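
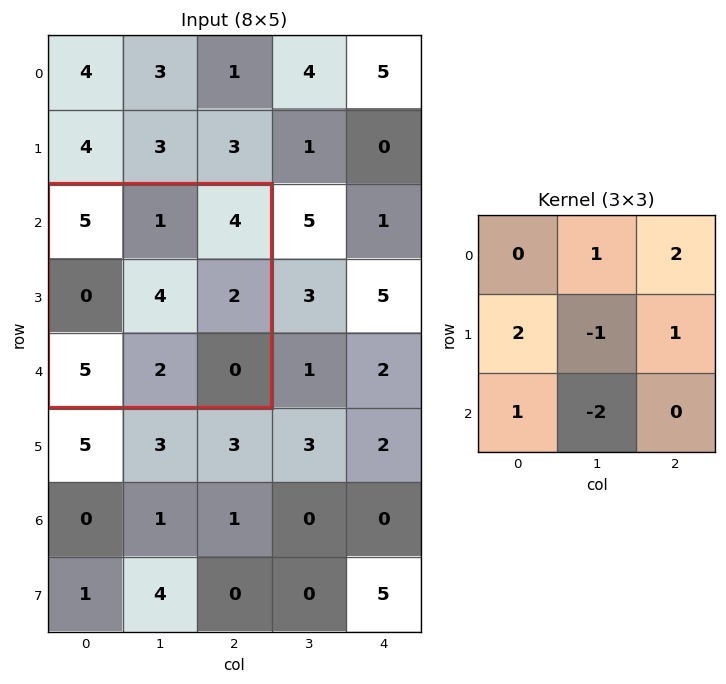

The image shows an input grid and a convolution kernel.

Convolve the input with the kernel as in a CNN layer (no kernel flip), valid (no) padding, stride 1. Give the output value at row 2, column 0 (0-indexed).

The receptive field on the input at this output position is [5 1 4 / 0 4 2 / 5 2 0]. Elementwise product with the kernel and sum: 1·1 + 4·2 + 0·2 + 4·-1 + 2·1 + 5·1 + 2·-2.

8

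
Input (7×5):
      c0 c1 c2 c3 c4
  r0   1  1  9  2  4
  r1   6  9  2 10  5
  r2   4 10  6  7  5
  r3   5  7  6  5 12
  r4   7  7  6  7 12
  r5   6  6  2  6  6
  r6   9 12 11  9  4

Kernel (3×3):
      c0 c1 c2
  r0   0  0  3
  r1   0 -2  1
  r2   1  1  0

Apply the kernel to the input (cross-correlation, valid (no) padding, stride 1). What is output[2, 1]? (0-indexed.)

The receptive field on the input at this output position is [10 6 7 / 7 6 5 / 7 6 7]. Elementwise product with the kernel and sum: 7·3 + 6·-2 + 5·1 + 7·1 + 6·1.

27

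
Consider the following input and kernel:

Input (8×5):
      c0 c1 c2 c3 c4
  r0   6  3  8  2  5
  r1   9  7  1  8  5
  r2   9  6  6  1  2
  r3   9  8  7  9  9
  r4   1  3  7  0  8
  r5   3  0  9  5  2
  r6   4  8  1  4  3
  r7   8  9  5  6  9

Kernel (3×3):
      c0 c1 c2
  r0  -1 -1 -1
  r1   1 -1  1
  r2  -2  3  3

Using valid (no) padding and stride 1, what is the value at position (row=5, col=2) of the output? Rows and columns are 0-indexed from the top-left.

19

The receptive field on the input at this output position is [9 5 2 / 1 4 3 / 5 6 9]. Elementwise product with the kernel and sum: 9·-1 + 5·-1 + 2·-1 + 1·1 + 4·-1 + 3·1 + 5·-2 + 6·3 + 9·3.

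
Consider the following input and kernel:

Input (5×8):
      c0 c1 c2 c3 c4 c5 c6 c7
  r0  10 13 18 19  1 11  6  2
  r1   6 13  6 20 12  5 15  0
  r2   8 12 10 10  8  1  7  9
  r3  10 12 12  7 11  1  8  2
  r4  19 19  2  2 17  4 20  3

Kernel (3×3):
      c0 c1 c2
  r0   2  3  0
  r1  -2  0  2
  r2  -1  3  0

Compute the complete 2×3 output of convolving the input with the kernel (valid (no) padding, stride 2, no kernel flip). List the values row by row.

Output[0,0]: The receptive field on the input at this output position is [10 13 18 / 6 13 6 / 8 12 10]. Elementwise product with the kernel and sum: 10·2 + 13·3 + 6·-2 + 6·2 + 8·-1 + 12·3.

87 125 36
94 52 8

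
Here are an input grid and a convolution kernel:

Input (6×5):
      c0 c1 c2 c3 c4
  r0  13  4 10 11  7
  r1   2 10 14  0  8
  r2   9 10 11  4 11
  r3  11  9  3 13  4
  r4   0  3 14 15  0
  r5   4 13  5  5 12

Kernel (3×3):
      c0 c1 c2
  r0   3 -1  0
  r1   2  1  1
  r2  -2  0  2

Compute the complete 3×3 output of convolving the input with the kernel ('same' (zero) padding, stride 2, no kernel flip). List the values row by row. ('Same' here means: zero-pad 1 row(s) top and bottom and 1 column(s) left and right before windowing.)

37 9 29
35 59 -15
18 43 55

Output[0,0]: The receptive field on the zero-padded input at this output position is [0 0 0 / 0 13 4 / 0 2 10]. Elementwise product with the kernel and sum: 0·3 + 0·-1 + 0·2 + 13·1 + 4·1 + 0·-2 + 10·2.
Output[0,1]: The receptive field on the zero-padded input at this output position is [0 0 0 / 4 10 11 / 10 14 0]. Elementwise product with the kernel and sum: 0·3 + 0·-1 + 4·2 + 10·1 + 11·1 + 10·-2 + 0·2.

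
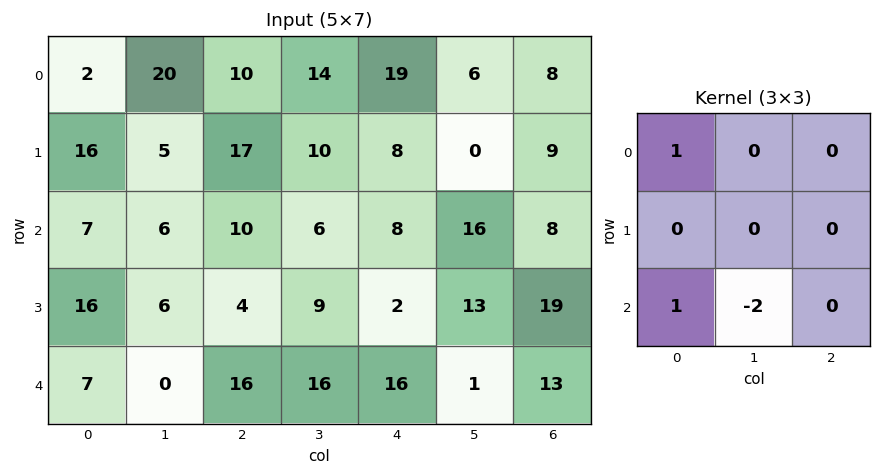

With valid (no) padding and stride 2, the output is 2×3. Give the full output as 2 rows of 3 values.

-3 8 -5
14 -6 22

Output[0,0]: The receptive field on the input at this output position is [2 20 10 / 16 5 17 / 7 6 10]. Elementwise product with the kernel and sum: 2·1 + 7·1 + 6·-2.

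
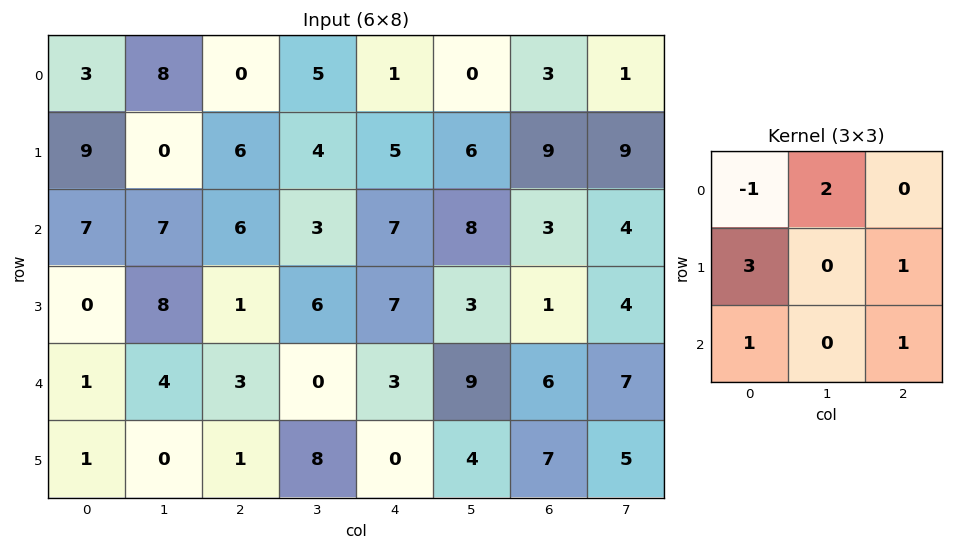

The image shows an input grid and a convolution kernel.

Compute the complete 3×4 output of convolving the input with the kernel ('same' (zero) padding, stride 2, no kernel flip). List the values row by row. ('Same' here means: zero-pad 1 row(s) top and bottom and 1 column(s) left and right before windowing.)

Output[0,0]: The receptive field on the zero-padded input at this output position is [0 0 0 / 0 3 8 / 0 9 0]. Elementwise product with the kernel and sum: 0·-1 + 0·2 + 0·3 + 8·1 + 0·1 + 0·1.

8 33 25 16
33 50 32 47
4 14 29 42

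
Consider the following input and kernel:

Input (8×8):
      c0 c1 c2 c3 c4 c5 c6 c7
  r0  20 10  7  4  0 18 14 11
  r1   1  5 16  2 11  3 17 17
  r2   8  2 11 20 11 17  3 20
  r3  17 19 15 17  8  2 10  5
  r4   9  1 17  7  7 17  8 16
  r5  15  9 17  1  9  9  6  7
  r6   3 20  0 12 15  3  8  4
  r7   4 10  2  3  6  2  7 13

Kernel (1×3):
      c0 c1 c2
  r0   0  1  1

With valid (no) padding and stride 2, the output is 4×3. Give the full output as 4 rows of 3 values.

Output[0,0]: The receptive field on the input at this output position is [20 10 7]. Elementwise product with the kernel and sum: 10·1 + 7·1.

17 4 32
13 31 20
18 14 25
20 27 11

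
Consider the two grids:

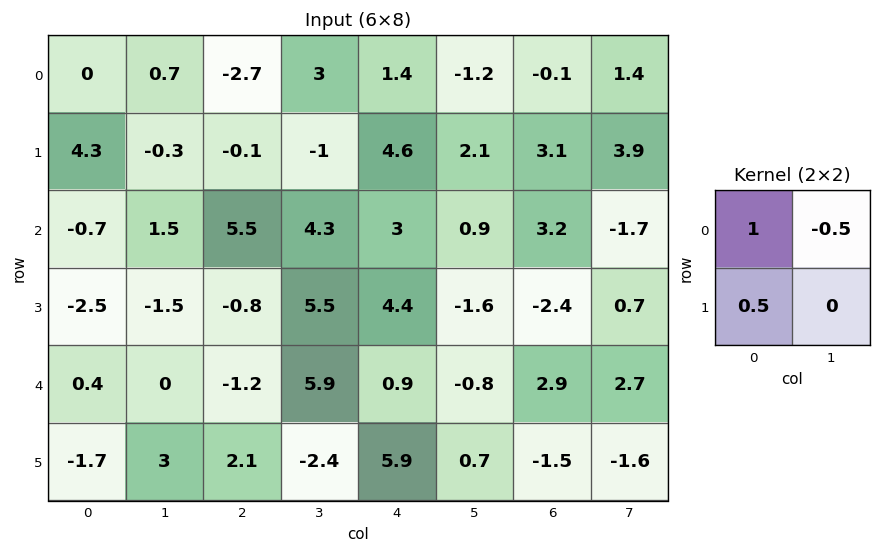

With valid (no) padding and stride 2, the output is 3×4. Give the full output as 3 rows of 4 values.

Output[0,0]: The receptive field on the input at this output position is [0 0.7 / 4.3 -0.3]. Elementwise product with the kernel and sum: 0·1 + 0.7·-0.5 + 4.3·0.5.
Output[0,1]: The receptive field on the input at this output position is [-2.7 3 / -0.1 -1]. Elementwise product with the kernel and sum: -2.7·1 + 3·-0.5 + -0.1·0.5.

1.8 -4.25 4.3 0.75
-2.7 2.95 4.75 2.85
-0.45 -3.1 4.25 0.8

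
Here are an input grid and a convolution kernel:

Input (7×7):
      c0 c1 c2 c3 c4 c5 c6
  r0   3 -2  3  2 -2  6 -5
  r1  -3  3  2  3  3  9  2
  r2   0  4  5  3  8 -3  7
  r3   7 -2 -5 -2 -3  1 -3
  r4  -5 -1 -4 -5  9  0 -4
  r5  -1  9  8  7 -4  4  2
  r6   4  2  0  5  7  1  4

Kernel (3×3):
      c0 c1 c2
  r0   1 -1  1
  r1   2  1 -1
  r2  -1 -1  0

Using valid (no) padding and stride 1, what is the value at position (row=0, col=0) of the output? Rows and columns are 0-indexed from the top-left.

The receptive field on the input at this output position is [3 -2 3 / -3 3 2 / 0 4 5]. Elementwise product with the kernel and sum: 3·1 + -2·-1 + 3·1 + -3·2 + 3·1 + 2·-1 + 0·-1 + 4·-1.

-1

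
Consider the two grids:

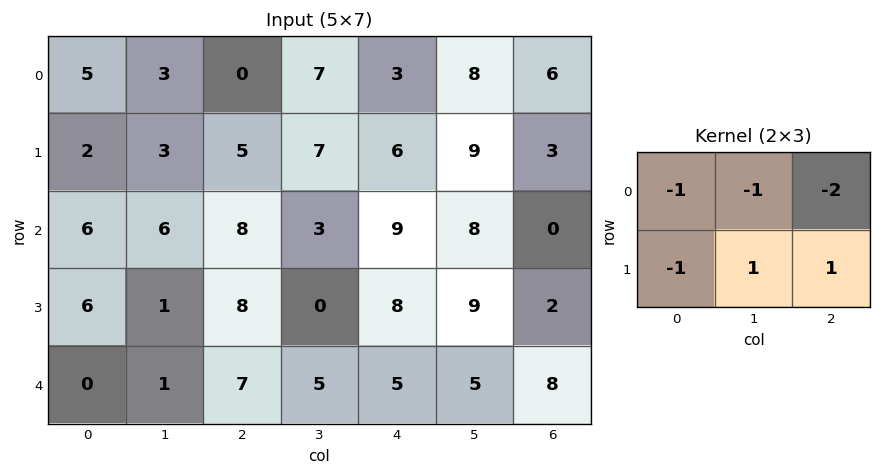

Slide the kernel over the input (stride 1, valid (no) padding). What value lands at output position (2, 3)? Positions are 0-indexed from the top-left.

-11

The receptive field on the input at this output position is [3 9 8 / 0 8 9]. Elementwise product with the kernel and sum: 3·-1 + 9·-1 + 8·-2 + 0·-1 + 8·1 + 9·1.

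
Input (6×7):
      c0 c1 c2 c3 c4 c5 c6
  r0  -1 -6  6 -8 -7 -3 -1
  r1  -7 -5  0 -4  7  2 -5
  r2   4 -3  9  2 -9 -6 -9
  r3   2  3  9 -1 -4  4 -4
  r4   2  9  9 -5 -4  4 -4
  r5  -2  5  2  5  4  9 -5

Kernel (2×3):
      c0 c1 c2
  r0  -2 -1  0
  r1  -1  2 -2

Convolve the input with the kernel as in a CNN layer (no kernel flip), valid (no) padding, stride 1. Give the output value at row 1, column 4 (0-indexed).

-1

The receptive field on the input at this output position is [7 2 -5 / -9 -6 -9]. Elementwise product with the kernel and sum: 7·-2 + 2·-1 + -9·-1 + -6·2 + -9·-2.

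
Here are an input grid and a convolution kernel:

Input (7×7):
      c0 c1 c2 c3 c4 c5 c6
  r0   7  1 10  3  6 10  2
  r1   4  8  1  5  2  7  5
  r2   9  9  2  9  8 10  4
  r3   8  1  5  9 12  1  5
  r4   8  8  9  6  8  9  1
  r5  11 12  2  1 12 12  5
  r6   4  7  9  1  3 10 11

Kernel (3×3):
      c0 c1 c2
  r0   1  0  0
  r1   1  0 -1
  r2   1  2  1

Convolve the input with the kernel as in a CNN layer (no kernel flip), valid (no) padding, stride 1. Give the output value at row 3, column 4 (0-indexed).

60

The receptive field on the input at this output position is [12 1 5 / 8 9 1 / 12 12 5]. Elementwise product with the kernel and sum: 12·1 + 8·1 + 1·-1 + 12·1 + 12·2 + 5·1.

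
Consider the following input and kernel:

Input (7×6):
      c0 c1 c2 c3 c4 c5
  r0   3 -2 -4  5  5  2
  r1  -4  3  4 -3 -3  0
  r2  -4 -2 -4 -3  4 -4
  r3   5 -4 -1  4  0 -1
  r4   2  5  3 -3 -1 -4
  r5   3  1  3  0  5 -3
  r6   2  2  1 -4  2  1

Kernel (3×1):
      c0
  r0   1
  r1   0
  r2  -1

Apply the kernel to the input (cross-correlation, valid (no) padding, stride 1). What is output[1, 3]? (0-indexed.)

The receptive field on the input at this output position is [-3 / -3 / 4]. Elementwise product with the kernel and sum: -3·1 + 4·-1.

-7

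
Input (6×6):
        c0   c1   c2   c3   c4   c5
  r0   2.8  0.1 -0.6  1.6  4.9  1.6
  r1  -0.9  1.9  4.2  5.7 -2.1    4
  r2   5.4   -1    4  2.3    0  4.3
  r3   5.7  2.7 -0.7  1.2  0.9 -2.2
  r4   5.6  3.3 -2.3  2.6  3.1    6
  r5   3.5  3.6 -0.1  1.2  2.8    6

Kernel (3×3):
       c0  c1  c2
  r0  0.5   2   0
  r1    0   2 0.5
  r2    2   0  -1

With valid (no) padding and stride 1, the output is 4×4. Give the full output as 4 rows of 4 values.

14.3 5.8 21.25 8.7
15.45 22.7 15.8 5.4
19.25 10.7 1.75 1.05
20.8 2.65 5.8 8

Output[0,0]: The receptive field on the input at this output position is [2.8 0.1 -0.6 / -0.9 1.9 4.2 / 5.4 -1 4]. Elementwise product with the kernel and sum: 2.8·0.5 + 0.1·2 + 1.9·2 + 4.2·0.5 + 5.4·2 + 4·-1.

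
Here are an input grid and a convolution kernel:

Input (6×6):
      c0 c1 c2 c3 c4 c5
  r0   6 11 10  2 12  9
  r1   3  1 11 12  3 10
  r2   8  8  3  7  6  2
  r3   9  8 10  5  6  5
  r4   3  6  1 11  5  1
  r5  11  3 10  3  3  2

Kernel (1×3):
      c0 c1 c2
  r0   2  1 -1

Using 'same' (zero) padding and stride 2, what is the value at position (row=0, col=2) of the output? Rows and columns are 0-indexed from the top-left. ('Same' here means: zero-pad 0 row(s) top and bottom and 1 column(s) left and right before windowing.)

The receptive field on the zero-padded input at this output position is [2 12 9]. Elementwise product with the kernel and sum: 2·2 + 12·1 + 9·-1.

7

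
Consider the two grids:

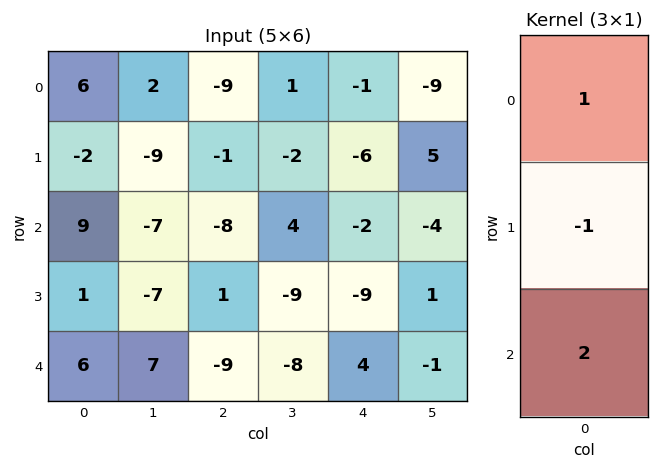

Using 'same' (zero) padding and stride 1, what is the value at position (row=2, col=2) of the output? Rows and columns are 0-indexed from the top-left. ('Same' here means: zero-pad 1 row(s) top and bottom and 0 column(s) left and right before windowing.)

The receptive field on the zero-padded input at this output position is [-1 / -8 / 1]. Elementwise product with the kernel and sum: -1·1 + -8·-1 + 1·2.

9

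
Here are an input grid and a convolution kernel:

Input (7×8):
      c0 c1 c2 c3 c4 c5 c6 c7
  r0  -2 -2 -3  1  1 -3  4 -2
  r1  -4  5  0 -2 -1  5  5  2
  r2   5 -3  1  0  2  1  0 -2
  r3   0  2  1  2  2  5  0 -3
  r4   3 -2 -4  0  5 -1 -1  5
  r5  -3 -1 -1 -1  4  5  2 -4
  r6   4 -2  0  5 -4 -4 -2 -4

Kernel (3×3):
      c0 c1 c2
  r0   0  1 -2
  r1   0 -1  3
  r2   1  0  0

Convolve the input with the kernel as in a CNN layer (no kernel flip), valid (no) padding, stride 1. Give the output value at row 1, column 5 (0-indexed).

The receptive field on the input at this output position is [5 5 2 / 1 0 -2 / 5 0 -3]. Elementwise product with the kernel and sum: 5·1 + 2·-2 + 0·-1 + -2·3 + 5·1.

0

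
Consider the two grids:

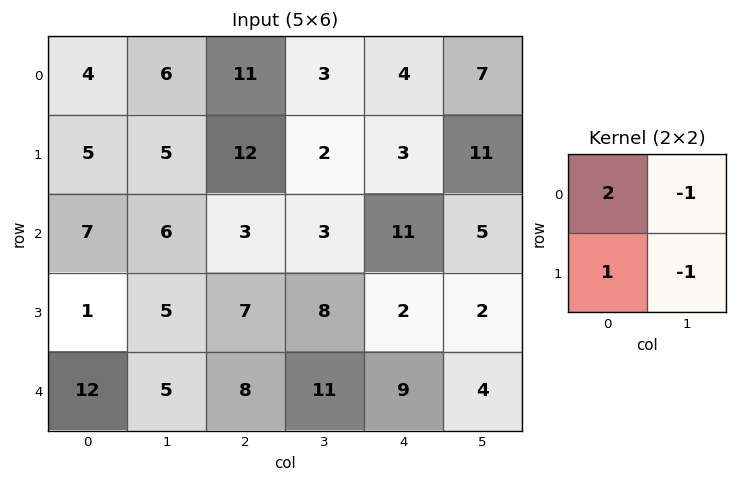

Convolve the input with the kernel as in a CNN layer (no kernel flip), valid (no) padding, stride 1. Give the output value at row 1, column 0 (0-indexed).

6

The receptive field on the input at this output position is [5 5 / 7 6]. Elementwise product with the kernel and sum: 5·2 + 5·-1 + 7·1 + 6·-1.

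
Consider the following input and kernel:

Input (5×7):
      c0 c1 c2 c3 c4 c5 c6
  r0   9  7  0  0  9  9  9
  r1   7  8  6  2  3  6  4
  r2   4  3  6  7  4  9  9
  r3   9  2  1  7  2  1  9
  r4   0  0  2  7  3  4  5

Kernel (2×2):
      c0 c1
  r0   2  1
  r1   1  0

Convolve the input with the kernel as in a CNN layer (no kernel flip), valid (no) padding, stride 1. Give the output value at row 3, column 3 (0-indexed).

23

The receptive field on the input at this output position is [7 2 / 7 3]. Elementwise product with the kernel and sum: 7·2 + 2·1 + 7·1.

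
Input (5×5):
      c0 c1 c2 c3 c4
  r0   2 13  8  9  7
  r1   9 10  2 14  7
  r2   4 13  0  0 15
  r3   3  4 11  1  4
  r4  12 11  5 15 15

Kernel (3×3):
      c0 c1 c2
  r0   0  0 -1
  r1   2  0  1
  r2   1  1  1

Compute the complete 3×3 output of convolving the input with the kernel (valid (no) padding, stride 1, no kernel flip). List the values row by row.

29 38 19
24 28 24
45 40 46

Output[0,0]: The receptive field on the input at this output position is [2 13 8 / 9 10 2 / 4 13 0]. Elementwise product with the kernel and sum: 8·-1 + 9·2 + 2·1 + 4·1 + 13·1 + 0·1.
Output[0,1]: The receptive field on the input at this output position is [13 8 9 / 10 2 14 / 13 0 0]. Elementwise product with the kernel and sum: 9·-1 + 10·2 + 14·1 + 13·1 + 0·1 + 0·1.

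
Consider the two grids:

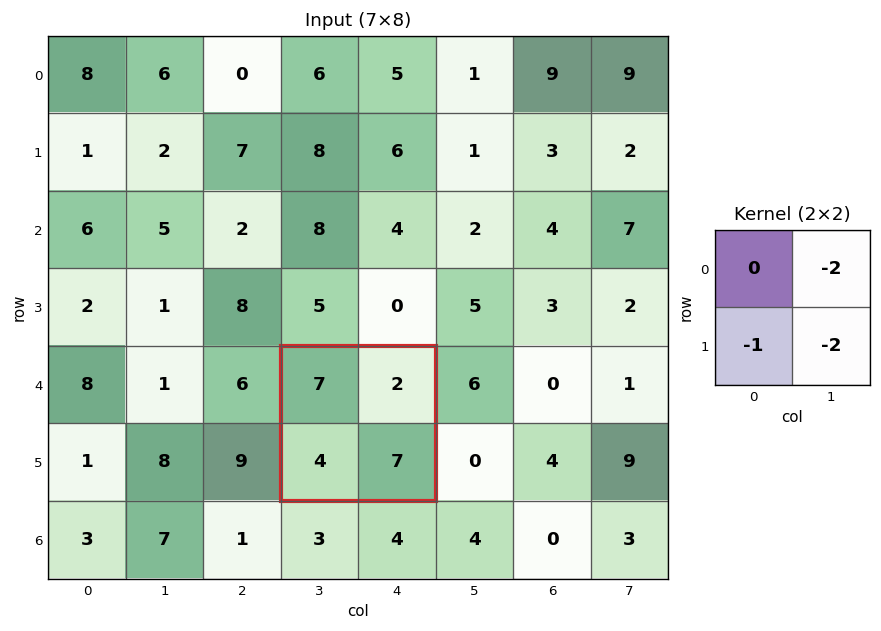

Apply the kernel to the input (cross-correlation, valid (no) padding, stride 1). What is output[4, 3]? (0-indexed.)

The receptive field on the input at this output position is [7 2 / 4 7]. Elementwise product with the kernel and sum: 2·-2 + 4·-1 + 7·-2.

-22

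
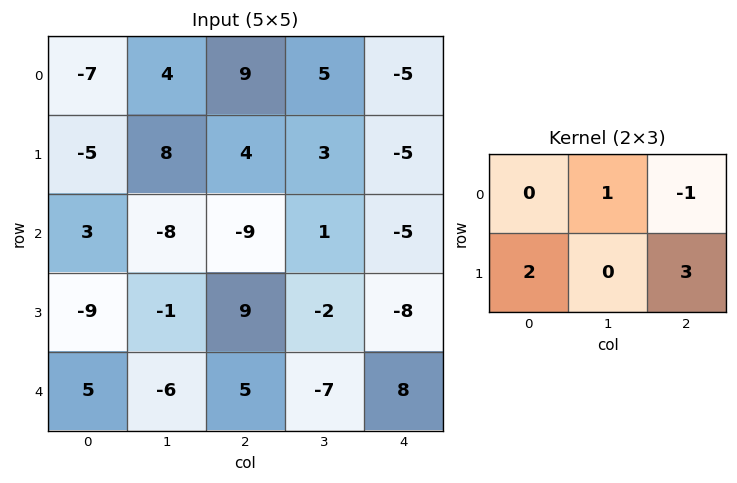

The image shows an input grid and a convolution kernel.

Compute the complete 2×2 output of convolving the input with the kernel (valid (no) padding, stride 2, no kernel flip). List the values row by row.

-3 3
10 0

Output[0,0]: The receptive field on the input at this output position is [-7 4 9 / -5 8 4]. Elementwise product with the kernel and sum: 4·1 + 9·-1 + -5·2 + 4·3.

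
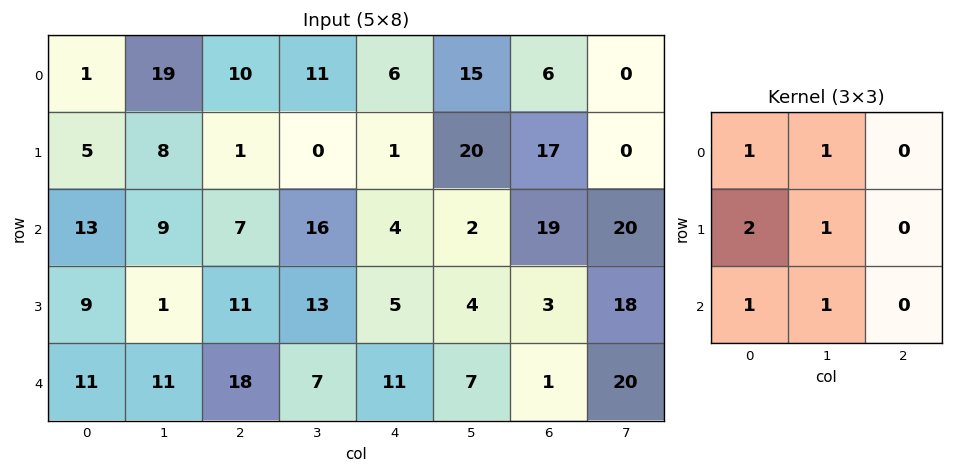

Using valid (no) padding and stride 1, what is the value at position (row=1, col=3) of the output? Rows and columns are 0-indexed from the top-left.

55

The receptive field on the input at this output position is [0 1 20 / 16 4 2 / 13 5 4]. Elementwise product with the kernel and sum: 0·1 + 1·1 + 16·2 + 4·1 + 13·1 + 5·1.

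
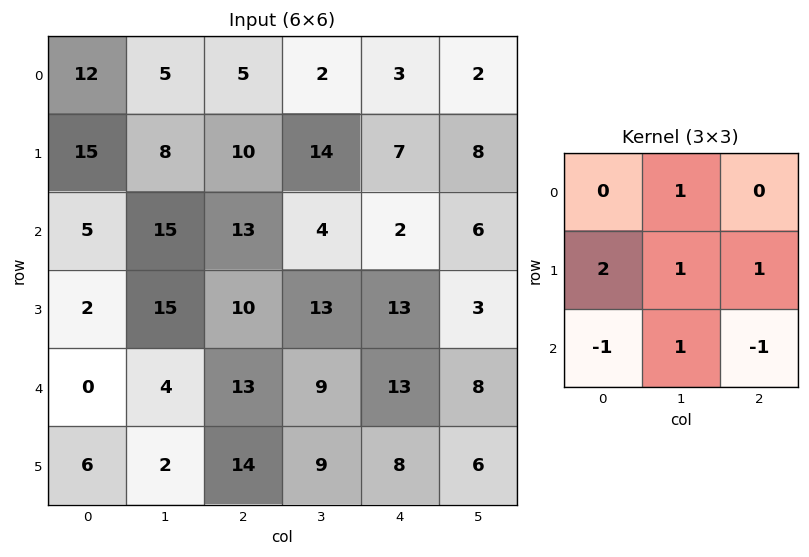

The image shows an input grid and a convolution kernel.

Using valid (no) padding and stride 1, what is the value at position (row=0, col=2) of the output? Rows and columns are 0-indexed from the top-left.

The receptive field on the input at this output position is [5 2 3 / 10 14 7 / 13 4 2]. Elementwise product with the kernel and sum: 2·1 + 10·2 + 14·1 + 7·1 + 13·-1 + 4·1 + 2·-1.

32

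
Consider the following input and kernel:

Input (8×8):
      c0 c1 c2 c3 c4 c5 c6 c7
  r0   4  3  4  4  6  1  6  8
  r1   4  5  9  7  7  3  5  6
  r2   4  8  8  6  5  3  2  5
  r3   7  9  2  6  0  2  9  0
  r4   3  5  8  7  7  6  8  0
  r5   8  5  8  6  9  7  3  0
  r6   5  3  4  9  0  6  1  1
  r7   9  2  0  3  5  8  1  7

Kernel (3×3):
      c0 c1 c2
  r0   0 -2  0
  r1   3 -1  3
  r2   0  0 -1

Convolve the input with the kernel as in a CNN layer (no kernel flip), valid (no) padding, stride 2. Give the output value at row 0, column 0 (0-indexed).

20

The receptive field on the input at this output position is [4 3 4 / 4 5 9 / 4 8 8]. Elementwise product with the kernel and sum: 3·-2 + 4·3 + 5·-1 + 9·3 + 8·-1.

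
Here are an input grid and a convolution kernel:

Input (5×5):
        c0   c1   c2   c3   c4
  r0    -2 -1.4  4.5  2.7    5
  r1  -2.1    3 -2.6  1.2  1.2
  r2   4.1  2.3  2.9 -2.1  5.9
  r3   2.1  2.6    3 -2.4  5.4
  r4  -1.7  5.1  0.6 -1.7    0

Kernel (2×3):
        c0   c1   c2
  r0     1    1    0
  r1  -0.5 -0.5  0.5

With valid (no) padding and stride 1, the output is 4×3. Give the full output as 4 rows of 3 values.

-5.15 3.5 8.5
-0.85 -3.25 1.15
5.55 1.2 3.2
3.3 1.9 1.15

Output[0,0]: The receptive field on the input at this output position is [-2 -1.4 4.5 / -2.1 3 -2.6]. Elementwise product with the kernel and sum: -2·1 + -1.4·1 + -2.1·-0.5 + 3·-0.5 + -2.6·0.5.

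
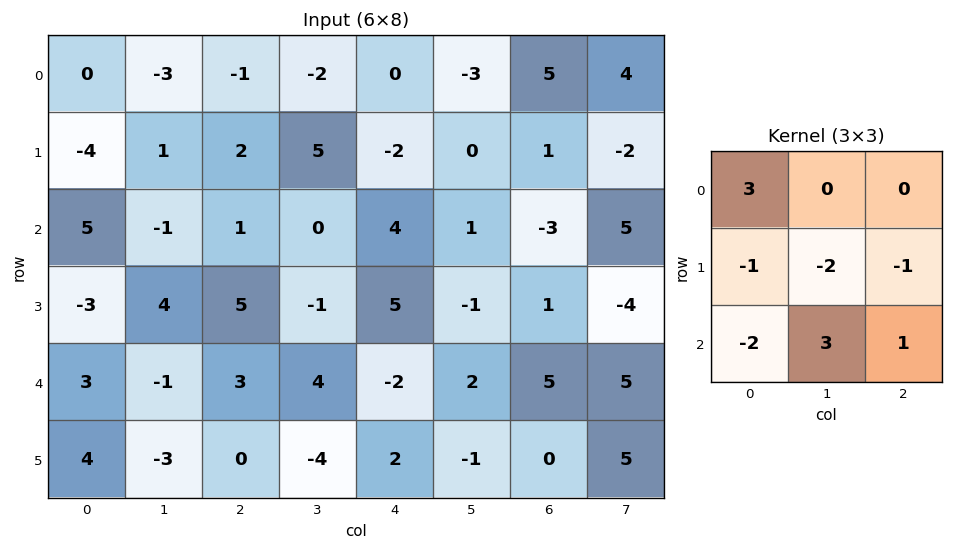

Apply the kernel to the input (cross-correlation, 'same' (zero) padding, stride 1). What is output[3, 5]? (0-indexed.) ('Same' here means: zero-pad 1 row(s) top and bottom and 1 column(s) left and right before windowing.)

The receptive field on the zero-padded input at this output position is [4 1 -3 / 5 -1 1 / -2 2 5]. Elementwise product with the kernel and sum: 4·3 + 5·-1 + -1·-2 + 1·-1 + -2·-2 + 2·3 + 5·1.

23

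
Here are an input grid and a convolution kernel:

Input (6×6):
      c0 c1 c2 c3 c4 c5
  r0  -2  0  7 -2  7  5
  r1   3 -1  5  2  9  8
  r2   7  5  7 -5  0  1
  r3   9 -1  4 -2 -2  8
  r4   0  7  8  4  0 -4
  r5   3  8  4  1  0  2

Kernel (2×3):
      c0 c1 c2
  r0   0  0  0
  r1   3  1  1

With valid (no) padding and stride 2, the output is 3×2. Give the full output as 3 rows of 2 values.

Output[0,0]: The receptive field on the input at this output position is [-2 0 7 / 3 -1 5]. Elementwise product with the kernel and sum: 3·3 + -1·1 + 5·1.

13 26
30 8
21 13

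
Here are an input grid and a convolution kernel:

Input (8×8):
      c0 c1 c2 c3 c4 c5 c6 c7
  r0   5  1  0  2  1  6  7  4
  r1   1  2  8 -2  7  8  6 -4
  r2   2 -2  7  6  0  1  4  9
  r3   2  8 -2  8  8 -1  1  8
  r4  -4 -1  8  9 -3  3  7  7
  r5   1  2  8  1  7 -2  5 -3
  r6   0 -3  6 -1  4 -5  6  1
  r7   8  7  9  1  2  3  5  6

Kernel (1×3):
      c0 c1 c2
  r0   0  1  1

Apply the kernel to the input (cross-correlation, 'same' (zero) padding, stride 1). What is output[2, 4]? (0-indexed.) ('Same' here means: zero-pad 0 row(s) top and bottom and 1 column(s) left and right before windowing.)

The receptive field on the zero-padded input at this output position is [6 0 1]. Elementwise product with the kernel and sum: 0·1 + 1·1.

1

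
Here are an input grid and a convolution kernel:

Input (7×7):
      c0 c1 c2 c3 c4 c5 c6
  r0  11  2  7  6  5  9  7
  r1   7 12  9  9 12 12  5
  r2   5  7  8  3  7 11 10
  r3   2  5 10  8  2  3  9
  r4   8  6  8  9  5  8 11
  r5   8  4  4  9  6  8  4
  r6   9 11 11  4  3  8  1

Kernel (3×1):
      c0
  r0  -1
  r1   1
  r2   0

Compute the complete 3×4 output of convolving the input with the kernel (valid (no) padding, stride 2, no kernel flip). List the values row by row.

Output[0,0]: The receptive field on the input at this output position is [11 / 7 / 5]. Elementwise product with the kernel and sum: 11·-1 + 7·1.
Output[0,1]: The receptive field on the input at this output position is [7 / 9 / 8]. Elementwise product with the kernel and sum: 7·-1 + 9·1.

-4 2 7 -2
-3 2 -5 -1
0 -4 1 -7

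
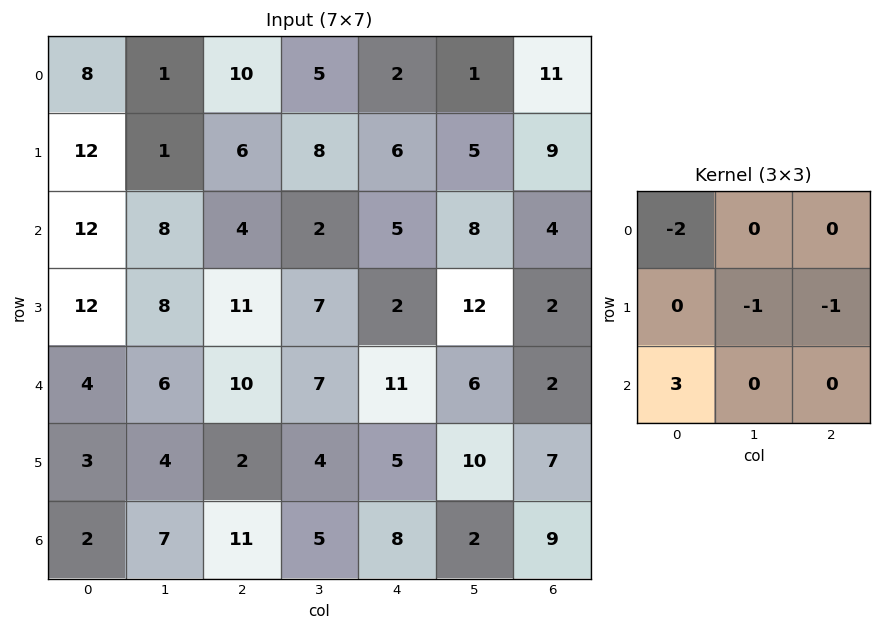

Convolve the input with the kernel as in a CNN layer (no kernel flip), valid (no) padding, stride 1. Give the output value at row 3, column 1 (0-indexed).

-21

The receptive field on the input at this output position is [8 11 7 / 6 10 7 / 4 2 4]. Elementwise product with the kernel and sum: 8·-2 + 10·-1 + 7·-1 + 4·3.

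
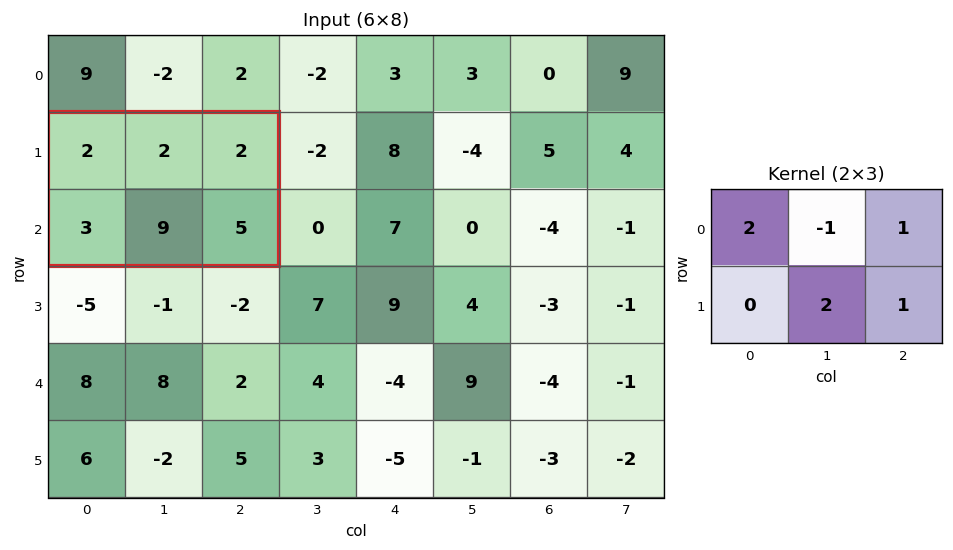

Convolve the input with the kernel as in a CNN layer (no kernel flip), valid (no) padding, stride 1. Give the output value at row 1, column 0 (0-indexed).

The receptive field on the input at this output position is [2 2 2 / 3 9 5]. Elementwise product with the kernel and sum: 2·2 + 2·-1 + 2·1 + 9·2 + 5·1.

27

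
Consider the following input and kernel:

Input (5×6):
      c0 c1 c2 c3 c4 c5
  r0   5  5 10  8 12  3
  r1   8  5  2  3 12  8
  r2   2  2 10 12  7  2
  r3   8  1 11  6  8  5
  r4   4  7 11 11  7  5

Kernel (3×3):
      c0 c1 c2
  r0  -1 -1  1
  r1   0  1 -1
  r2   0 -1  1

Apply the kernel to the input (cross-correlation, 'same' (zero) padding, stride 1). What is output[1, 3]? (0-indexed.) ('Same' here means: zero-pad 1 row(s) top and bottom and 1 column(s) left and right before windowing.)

-20

The receptive field on the zero-padded input at this output position is [10 8 12 / 2 3 12 / 10 12 7]. Elementwise product with the kernel and sum: 10·-1 + 8·-1 + 12·1 + 3·1 + 12·-1 + 12·-1 + 7·1.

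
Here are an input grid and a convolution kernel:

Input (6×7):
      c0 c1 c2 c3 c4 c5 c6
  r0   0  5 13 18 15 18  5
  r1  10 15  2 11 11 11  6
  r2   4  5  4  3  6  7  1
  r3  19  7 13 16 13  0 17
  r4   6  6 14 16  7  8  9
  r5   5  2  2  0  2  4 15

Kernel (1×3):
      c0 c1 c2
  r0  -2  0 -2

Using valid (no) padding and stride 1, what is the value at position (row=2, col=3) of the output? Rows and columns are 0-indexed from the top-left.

The receptive field on the input at this output position is [3 6 7]. Elementwise product with the kernel and sum: 3·-2 + 7·-2.

-20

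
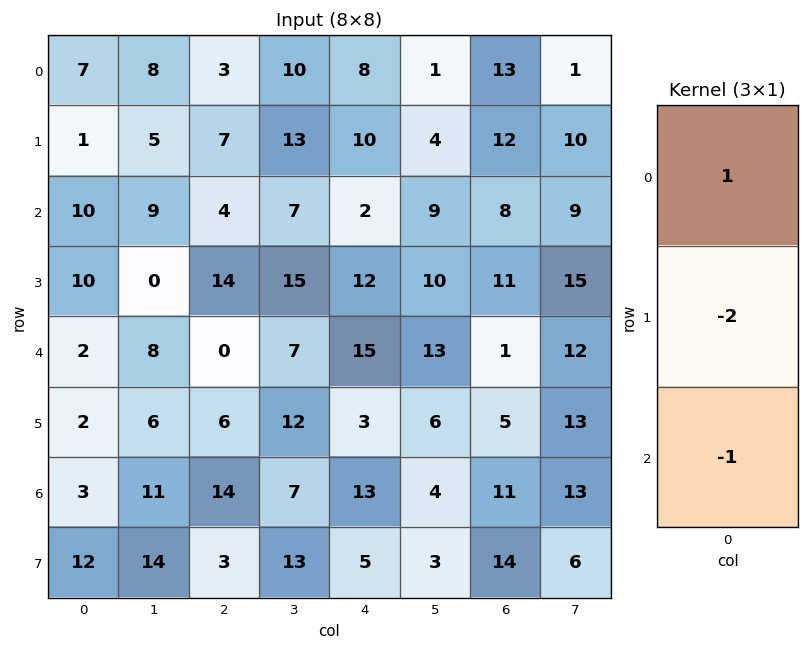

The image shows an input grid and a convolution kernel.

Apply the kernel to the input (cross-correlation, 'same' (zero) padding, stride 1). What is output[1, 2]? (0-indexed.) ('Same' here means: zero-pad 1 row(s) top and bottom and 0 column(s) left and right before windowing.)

The receptive field on the zero-padded input at this output position is [3 / 7 / 4]. Elementwise product with the kernel and sum: 3·1 + 7·-2 + 4·-1.

-15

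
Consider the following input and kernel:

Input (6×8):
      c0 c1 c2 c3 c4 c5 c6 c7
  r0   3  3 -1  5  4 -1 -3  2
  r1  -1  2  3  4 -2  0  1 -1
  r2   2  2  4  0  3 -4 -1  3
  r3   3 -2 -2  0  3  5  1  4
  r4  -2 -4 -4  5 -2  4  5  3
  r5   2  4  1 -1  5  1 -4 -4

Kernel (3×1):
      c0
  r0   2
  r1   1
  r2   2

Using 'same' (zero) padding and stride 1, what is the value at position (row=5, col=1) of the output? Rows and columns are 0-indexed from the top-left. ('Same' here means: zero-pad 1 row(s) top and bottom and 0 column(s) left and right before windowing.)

The receptive field on the zero-padded input at this output position is [-4 / 4 / 0]. Elementwise product with the kernel and sum: -4·2 + 4·1 + 0·2.

-4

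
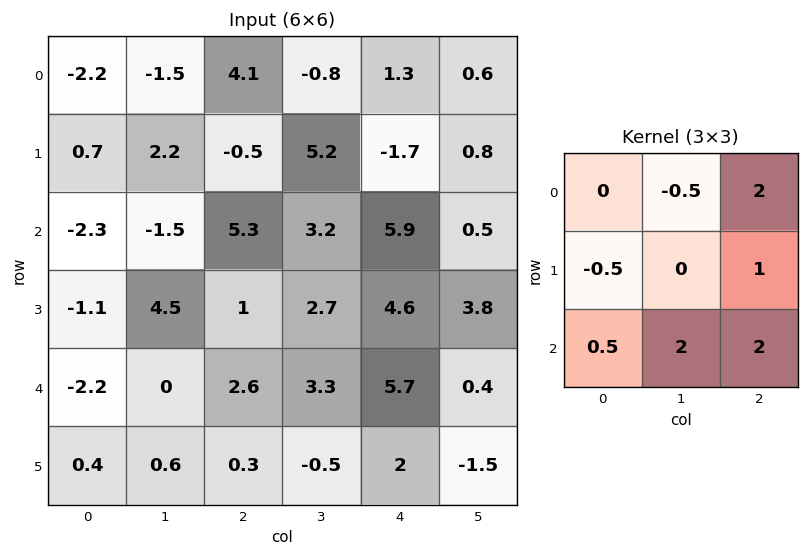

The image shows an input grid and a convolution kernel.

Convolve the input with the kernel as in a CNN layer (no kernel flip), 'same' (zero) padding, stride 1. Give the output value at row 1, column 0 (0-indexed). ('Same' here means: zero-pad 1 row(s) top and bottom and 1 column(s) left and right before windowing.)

-7.3

The receptive field on the zero-padded input at this output position is [0 -2.2 -1.5 / 0 0.7 2.2 / 0 -2.3 -1.5]. Elementwise product with the kernel and sum: -2.2·-0.5 + -1.5·2 + 0·-0.5 + 2.2·1 + 0·0.5 + -2.3·2 + -1.5·2.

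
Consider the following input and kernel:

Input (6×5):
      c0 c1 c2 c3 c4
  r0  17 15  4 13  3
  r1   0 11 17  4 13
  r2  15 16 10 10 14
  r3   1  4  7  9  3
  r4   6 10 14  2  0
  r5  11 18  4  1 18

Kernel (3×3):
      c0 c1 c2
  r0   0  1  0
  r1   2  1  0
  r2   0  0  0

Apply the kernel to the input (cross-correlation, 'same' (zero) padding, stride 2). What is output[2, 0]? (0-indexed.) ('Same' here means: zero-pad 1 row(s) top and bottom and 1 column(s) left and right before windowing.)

7

The receptive field on the zero-padded input at this output position is [0 1 4 / 0 6 10 / 0 11 18]. Elementwise product with the kernel and sum: 1·1 + 0·2 + 6·1.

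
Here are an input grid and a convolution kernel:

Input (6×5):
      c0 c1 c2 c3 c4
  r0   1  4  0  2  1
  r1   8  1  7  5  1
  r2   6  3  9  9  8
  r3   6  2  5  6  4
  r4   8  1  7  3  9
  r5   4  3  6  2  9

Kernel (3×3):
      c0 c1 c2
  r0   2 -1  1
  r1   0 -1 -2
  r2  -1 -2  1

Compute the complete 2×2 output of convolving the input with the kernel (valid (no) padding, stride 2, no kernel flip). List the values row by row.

Output[0,0]: The receptive field on the input at this output position is [1 4 0 / 8 1 7 / 6 3 9]. Elementwise product with the kernel and sum: 1·2 + 4·-1 + 0·1 + 1·-1 + 7·-2 + 6·-1 + 3·-2 + 9·1.
Output[0,1]: The receptive field on the input at this output position is [0 2 1 / 7 5 1 / 9 9 8]. Elementwise product with the kernel and sum: 0·2 + 2·-1 + 1·1 + 5·-1 + 1·-2 + 9·-1 + 9·-2 + 8·1.

-20 -27
3 -1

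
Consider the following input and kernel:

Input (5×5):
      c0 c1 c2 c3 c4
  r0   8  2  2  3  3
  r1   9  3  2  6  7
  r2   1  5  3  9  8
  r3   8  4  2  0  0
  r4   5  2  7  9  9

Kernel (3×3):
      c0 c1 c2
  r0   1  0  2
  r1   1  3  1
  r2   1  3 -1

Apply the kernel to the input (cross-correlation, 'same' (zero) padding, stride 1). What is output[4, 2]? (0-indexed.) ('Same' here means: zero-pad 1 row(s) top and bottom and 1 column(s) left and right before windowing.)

The receptive field on the zero-padded input at this output position is [4 2 0 / 2 7 9 / 0 0 0]. Elementwise product with the kernel and sum: 4·1 + 0·2 + 2·1 + 7·3 + 9·1 + 0·1 + 0·3 + 0·-1.

36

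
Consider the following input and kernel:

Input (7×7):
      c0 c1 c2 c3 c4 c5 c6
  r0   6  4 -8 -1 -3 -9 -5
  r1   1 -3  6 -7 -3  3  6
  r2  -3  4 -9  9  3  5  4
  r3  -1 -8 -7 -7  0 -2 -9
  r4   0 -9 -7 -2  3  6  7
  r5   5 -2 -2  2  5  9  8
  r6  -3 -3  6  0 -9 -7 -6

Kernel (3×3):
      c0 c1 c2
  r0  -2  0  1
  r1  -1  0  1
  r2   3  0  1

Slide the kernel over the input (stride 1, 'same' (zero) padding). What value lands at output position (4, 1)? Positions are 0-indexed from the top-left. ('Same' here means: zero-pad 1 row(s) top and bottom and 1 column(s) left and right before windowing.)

The receptive field on the zero-padded input at this output position is [-1 -8 -7 / 0 -9 -7 / 5 -2 -2]. Elementwise product with the kernel and sum: -1·-2 + -7·1 + 0·-1 + -7·1 + 5·3 + -2·1.

1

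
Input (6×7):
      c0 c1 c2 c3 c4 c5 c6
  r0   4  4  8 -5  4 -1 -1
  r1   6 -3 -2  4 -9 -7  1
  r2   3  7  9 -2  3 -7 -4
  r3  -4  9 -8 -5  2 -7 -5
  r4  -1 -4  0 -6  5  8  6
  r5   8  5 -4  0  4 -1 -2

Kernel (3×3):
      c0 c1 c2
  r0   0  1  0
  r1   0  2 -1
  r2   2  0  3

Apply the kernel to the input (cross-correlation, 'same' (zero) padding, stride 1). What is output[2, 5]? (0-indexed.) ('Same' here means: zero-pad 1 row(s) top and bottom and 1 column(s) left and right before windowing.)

The receptive field on the zero-padded input at this output position is [-9 -7 1 / 3 -7 -4 / 2 -7 -5]. Elementwise product with the kernel and sum: -7·1 + -7·2 + -4·-1 + 2·2 + -5·3.

-28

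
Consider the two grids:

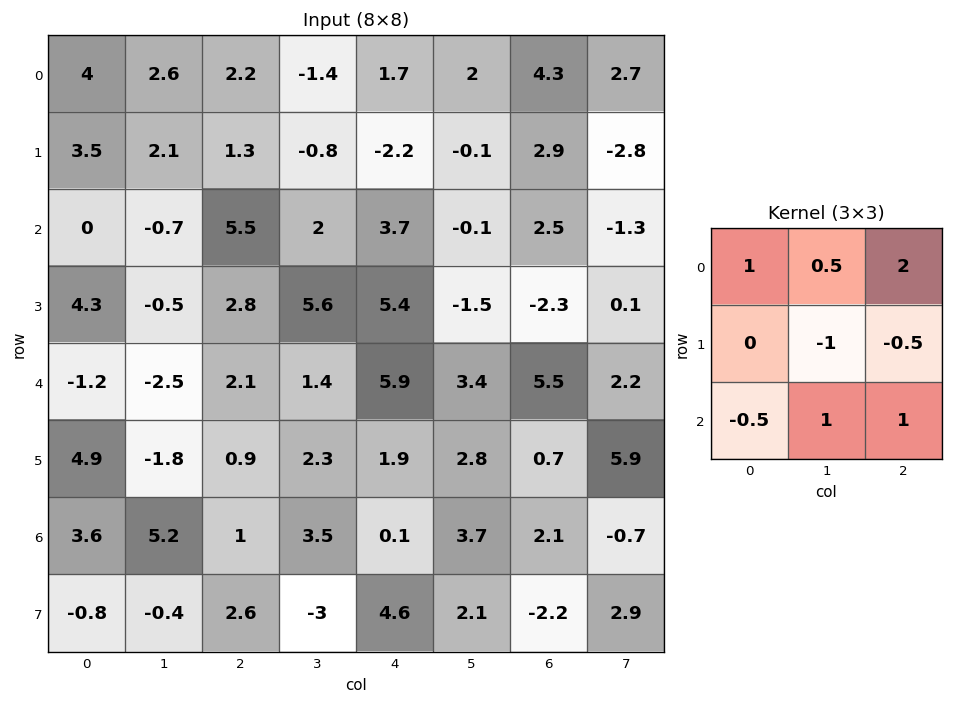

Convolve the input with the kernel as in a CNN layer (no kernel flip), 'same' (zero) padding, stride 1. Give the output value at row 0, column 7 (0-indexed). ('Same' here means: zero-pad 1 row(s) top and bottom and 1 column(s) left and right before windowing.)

-6.95

The receptive field on the zero-padded input at this output position is [0 0 0 / 4.3 2.7 0 / 2.9 -2.8 0]. Elementwise product with the kernel and sum: 0·1 + 0·0.5 + 0·2 + 2.7·-1 + 0·-0.5 + 2.9·-0.5 + -2.8·1 + 0·1.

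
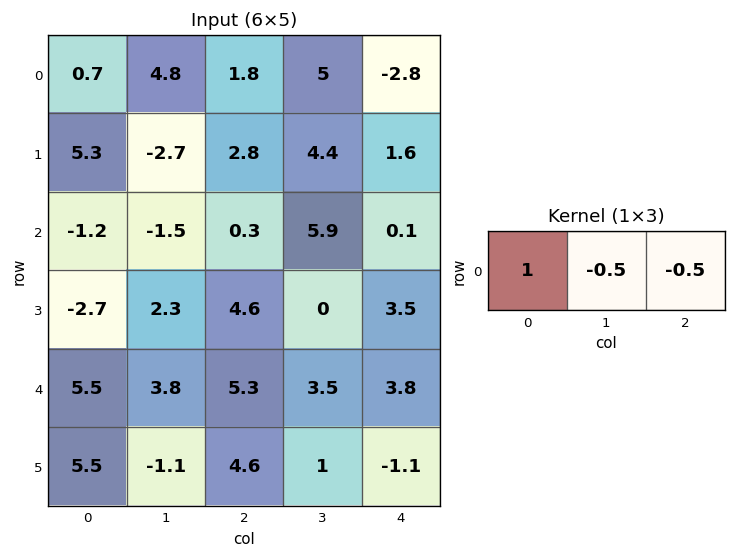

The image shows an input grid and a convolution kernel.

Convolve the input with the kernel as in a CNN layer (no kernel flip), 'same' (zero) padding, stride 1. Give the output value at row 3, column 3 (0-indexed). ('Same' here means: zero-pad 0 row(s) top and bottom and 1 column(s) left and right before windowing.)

2.85

The receptive field on the zero-padded input at this output position is [4.6 0 3.5]. Elementwise product with the kernel and sum: 4.6·1 + 0·-0.5 + 3.5·-0.5.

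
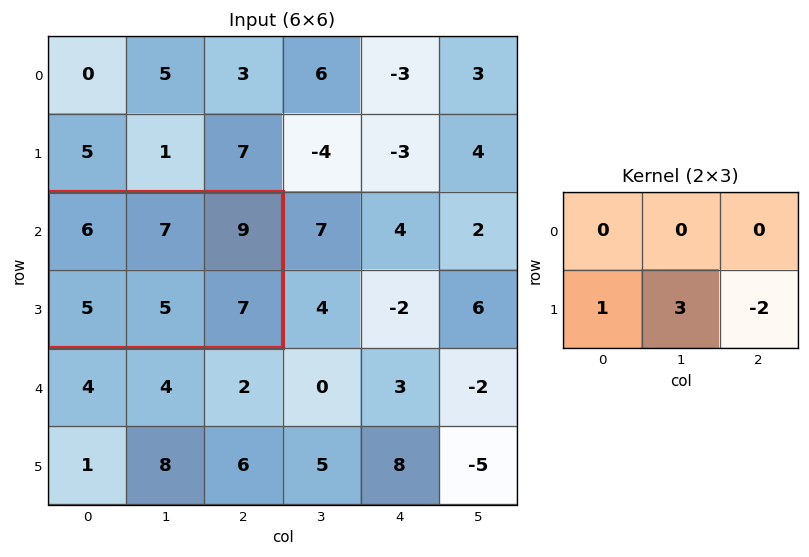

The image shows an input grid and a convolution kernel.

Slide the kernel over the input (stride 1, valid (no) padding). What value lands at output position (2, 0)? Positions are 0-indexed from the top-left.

The receptive field on the input at this output position is [6 7 9 / 5 5 7]. Elementwise product with the kernel and sum: 5·1 + 5·3 + 7·-2.

6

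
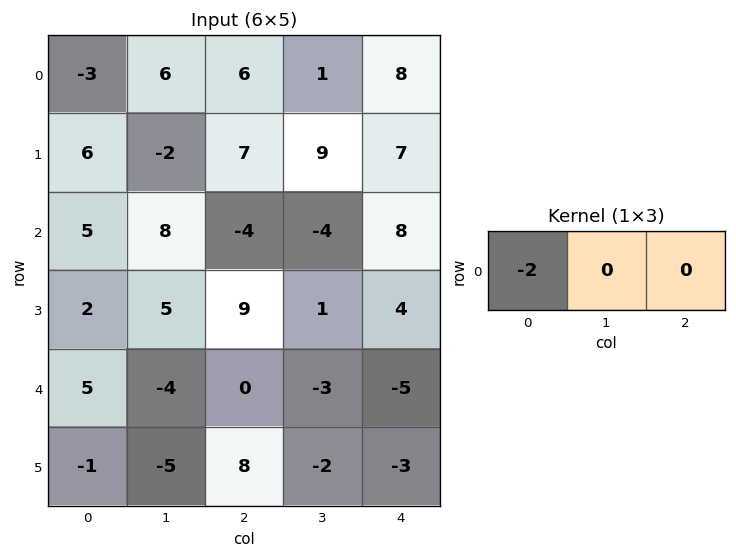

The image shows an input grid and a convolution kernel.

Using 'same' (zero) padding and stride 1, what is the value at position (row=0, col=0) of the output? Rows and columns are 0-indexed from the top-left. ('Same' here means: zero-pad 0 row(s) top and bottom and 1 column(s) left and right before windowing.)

The receptive field on the zero-padded input at this output position is [0 -3 6]. Elementwise product with the kernel and sum: 0·-2.

0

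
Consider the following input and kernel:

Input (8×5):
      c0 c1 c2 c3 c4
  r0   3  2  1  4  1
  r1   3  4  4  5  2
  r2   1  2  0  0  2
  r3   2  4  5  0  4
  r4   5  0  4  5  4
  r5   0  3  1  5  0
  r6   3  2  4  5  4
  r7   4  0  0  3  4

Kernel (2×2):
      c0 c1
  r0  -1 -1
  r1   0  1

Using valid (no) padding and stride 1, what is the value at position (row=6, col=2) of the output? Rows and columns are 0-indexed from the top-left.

-6

The receptive field on the input at this output position is [4 5 / 0 3]. Elementwise product with the kernel and sum: 4·-1 + 5·-1 + 3·1.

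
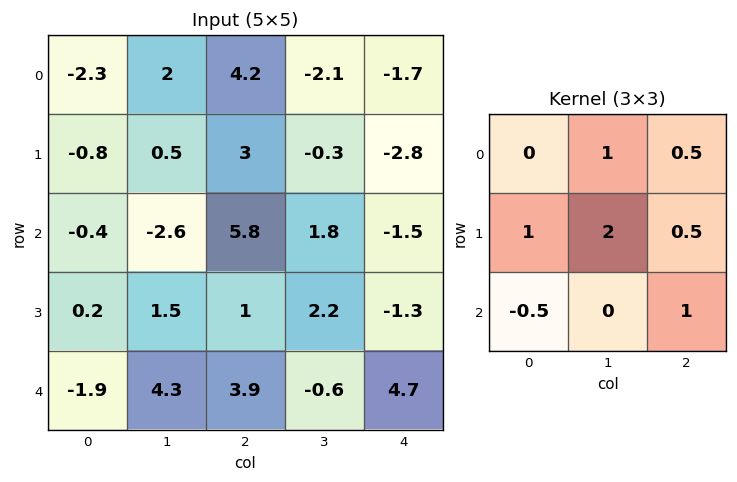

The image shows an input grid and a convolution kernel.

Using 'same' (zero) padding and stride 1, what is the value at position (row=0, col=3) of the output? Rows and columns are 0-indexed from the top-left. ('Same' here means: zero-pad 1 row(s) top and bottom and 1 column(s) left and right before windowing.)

-5.15

The receptive field on the zero-padded input at this output position is [0 0 0 / 4.2 -2.1 -1.7 / 3 -0.3 -2.8]. Elementwise product with the kernel and sum: 0·1 + 0·0.5 + 4.2·1 + -2.1·2 + -1.7·0.5 + 3·-0.5 + -2.8·1.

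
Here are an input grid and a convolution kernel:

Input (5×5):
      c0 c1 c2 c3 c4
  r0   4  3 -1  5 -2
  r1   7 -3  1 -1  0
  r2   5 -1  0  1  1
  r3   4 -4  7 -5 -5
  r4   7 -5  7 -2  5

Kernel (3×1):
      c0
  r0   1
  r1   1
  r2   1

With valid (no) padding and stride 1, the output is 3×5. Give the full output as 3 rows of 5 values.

16 -1 0 5 -1
16 -8 8 -5 -4
16 -10 14 -6 1

Output[0,0]: The receptive field on the input at this output position is [4 / 7 / 5]. Elementwise product with the kernel and sum: 4·1 + 7·1 + 5·1.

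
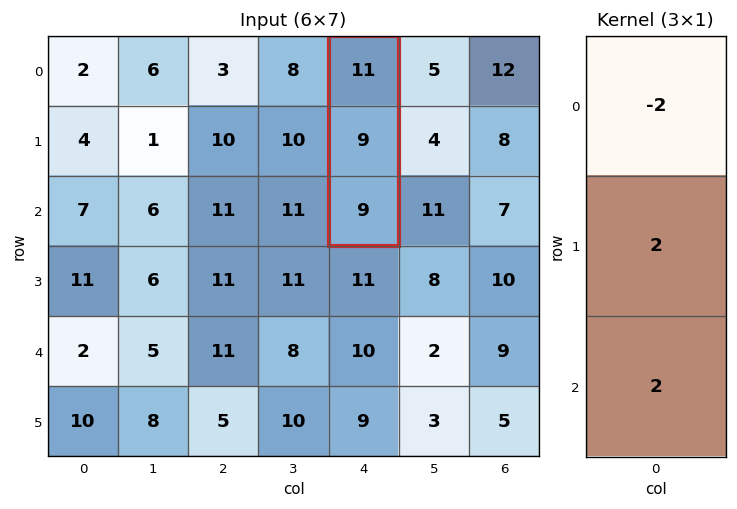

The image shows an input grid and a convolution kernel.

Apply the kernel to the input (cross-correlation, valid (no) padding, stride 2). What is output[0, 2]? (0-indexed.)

14

The receptive field on the input at this output position is [11 / 9 / 9]. Elementwise product with the kernel and sum: 11·-2 + 9·2 + 9·2.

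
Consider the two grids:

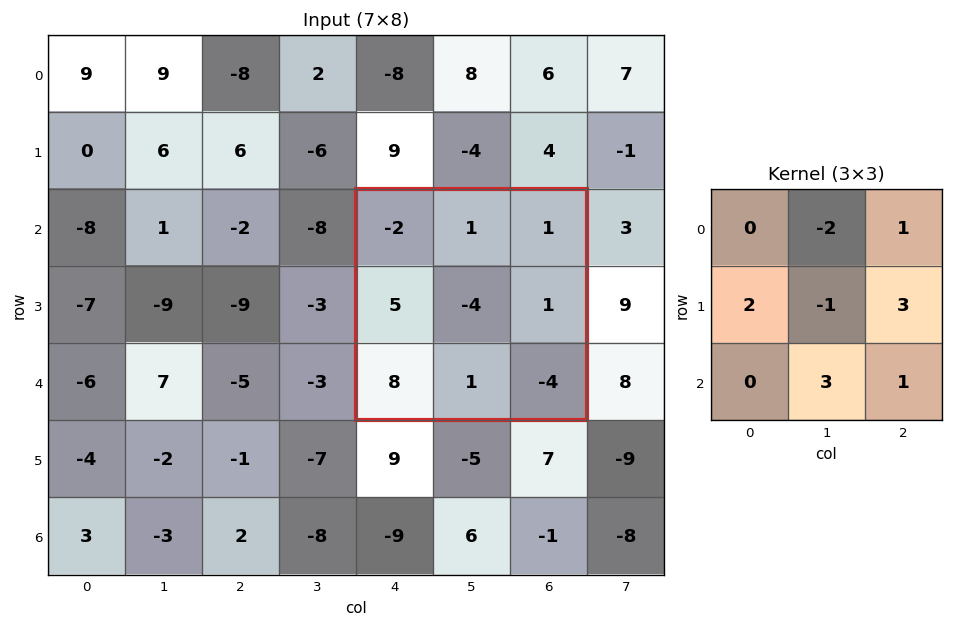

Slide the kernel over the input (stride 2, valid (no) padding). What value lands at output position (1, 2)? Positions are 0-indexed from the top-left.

The receptive field on the input at this output position is [-2 1 1 / 5 -4 1 / 8 1 -4]. Elementwise product with the kernel and sum: 1·-2 + 1·1 + 5·2 + -4·-1 + 1·3 + 1·3 + -4·1.

15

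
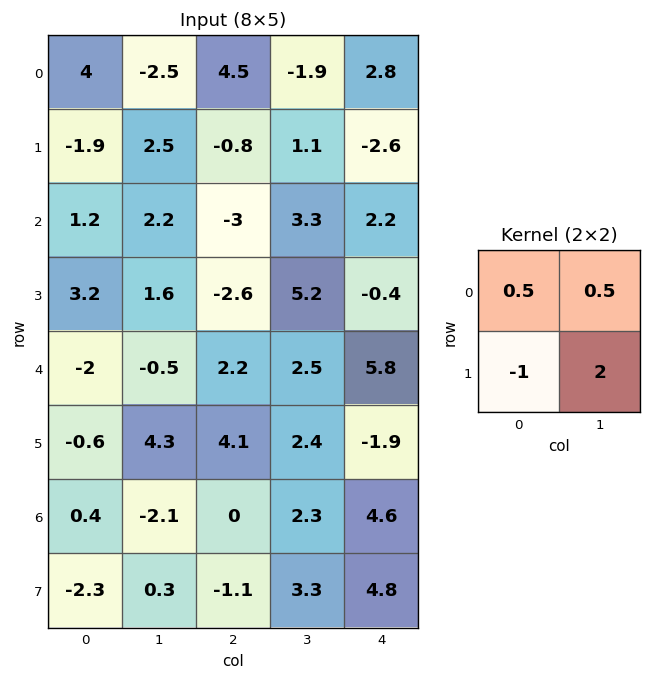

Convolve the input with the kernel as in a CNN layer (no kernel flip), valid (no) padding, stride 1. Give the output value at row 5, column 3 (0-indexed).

7.15

The receptive field on the input at this output position is [2.4 -1.9 / 2.3 4.6]. Elementwise product with the kernel and sum: 2.4·0.5 + -1.9·0.5 + 2.3·-1 + 4.6·2.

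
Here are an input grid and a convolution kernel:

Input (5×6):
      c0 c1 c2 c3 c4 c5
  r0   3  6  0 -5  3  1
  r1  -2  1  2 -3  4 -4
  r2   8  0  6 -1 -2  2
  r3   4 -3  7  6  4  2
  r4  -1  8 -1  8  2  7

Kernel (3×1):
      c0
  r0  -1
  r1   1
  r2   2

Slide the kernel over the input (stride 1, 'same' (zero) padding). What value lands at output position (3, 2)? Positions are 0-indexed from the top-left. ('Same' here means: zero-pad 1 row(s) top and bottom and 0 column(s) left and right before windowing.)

The receptive field on the zero-padded input at this output position is [6 / 7 / -1]. Elementwise product with the kernel and sum: 6·-1 + 7·1 + -1·2.

-1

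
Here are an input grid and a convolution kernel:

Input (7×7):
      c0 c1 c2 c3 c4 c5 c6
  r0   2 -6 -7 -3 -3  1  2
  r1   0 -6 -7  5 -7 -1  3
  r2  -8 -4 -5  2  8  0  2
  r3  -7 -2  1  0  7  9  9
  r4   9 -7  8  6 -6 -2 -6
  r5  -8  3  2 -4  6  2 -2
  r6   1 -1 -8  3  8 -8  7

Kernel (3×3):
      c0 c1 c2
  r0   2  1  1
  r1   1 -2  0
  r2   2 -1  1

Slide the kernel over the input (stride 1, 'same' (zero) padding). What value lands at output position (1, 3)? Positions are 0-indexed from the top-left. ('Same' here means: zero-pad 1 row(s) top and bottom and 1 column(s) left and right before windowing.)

The receptive field on the zero-padded input at this output position is [-7 -3 -3 / -7 5 -7 / -5 2 8]. Elementwise product with the kernel and sum: -7·2 + -3·1 + -3·1 + -7·1 + 5·-2 + -5·2 + 2·-1 + 8·1.

-41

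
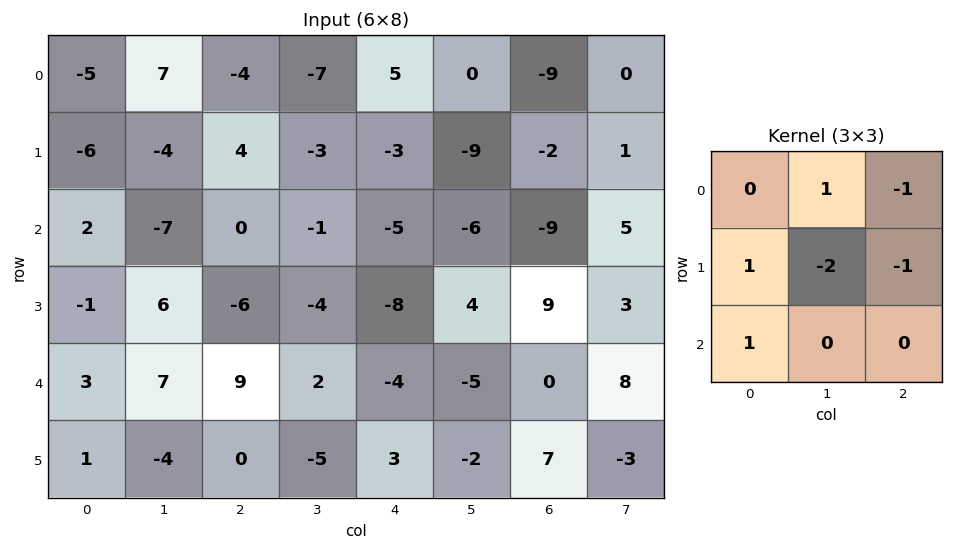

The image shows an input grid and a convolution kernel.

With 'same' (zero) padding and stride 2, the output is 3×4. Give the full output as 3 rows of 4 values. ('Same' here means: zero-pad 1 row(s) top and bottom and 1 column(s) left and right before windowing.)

3 18 -20 9
1 7 17 8
-20 -19 -2 -9

Output[0,0]: The receptive field on the zero-padded input at this output position is [0 0 0 / 0 -5 7 / 0 -6 -4]. Elementwise product with the kernel and sum: 0·1 + 0·-1 + 0·1 + -5·-2 + 7·-1 + 0·1.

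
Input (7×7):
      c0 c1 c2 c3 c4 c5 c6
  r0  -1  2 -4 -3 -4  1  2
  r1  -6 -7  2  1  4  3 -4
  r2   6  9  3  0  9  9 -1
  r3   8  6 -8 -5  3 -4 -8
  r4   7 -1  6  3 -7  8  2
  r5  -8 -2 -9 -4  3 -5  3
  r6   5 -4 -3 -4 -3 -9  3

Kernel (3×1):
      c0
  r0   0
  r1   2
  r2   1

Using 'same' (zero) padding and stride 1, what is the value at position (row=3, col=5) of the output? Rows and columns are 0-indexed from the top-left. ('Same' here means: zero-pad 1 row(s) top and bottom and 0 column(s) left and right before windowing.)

The receptive field on the zero-padded input at this output position is [9 / -4 / 8]. Elementwise product with the kernel and sum: -4·2 + 8·1.

0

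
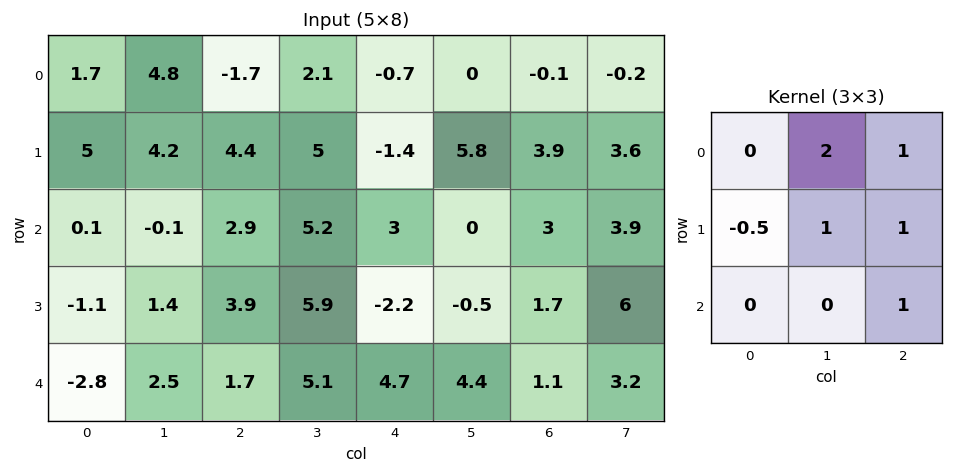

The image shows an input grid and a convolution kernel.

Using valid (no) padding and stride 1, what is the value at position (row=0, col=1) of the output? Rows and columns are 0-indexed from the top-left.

11.2

The receptive field on the input at this output position is [4.8 -1.7 2.1 / 4.2 4.4 5 / -0.1 2.9 5.2]. Elementwise product with the kernel and sum: -1.7·2 + 2.1·1 + 4.2·-0.5 + 4.4·1 + 5·1 + 5.2·1.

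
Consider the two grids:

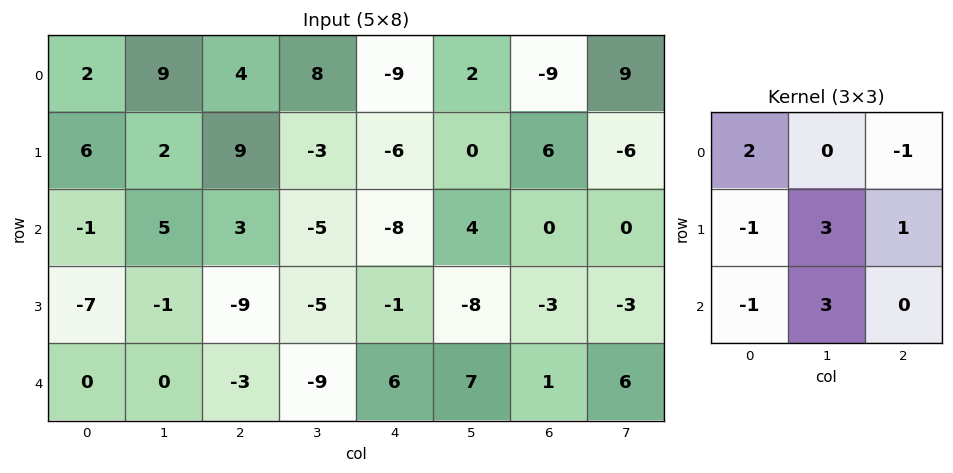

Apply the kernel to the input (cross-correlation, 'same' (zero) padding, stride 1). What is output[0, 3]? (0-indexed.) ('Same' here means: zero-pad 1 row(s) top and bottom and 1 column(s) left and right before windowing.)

-7

The receptive field on the zero-padded input at this output position is [0 0 0 / 4 8 -9 / 9 -3 -6]. Elementwise product with the kernel and sum: 0·2 + 0·-1 + 4·-1 + 8·3 + -9·1 + 9·-1 + -3·3.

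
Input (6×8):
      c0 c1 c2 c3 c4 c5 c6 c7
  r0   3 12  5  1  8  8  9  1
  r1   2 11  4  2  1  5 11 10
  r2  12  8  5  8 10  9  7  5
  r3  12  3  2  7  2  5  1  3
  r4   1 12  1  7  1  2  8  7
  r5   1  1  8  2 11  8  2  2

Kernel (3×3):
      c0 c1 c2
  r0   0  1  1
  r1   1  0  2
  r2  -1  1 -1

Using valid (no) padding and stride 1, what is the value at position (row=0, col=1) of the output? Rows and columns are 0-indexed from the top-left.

10

The receptive field on the input at this output position is [12 5 1 / 11 4 2 / 8 5 8]. Elementwise product with the kernel and sum: 5·1 + 1·1 + 11·1 + 2·2 + 8·-1 + 5·1 + 8·-1.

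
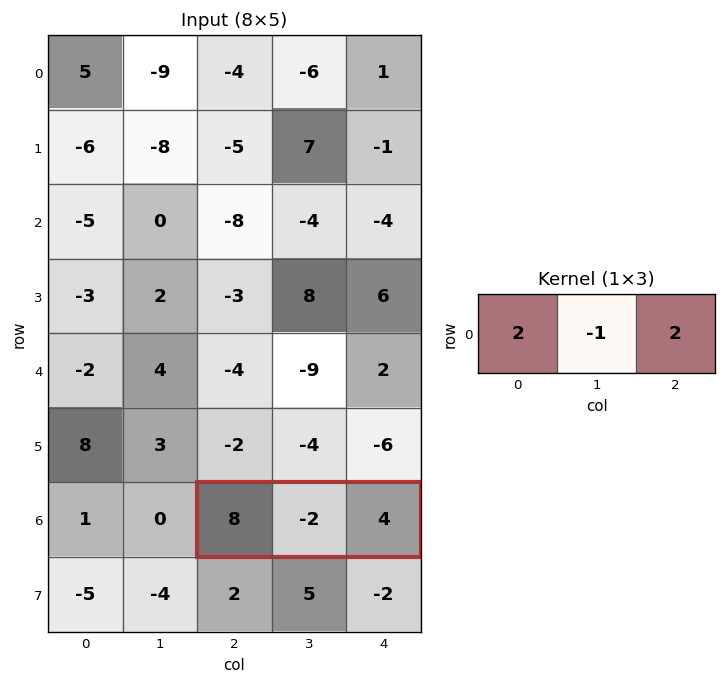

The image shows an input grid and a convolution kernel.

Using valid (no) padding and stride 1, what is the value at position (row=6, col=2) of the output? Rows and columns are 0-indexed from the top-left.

26

The receptive field on the input at this output position is [8 -2 4]. Elementwise product with the kernel and sum: 8·2 + -2·-1 + 4·2.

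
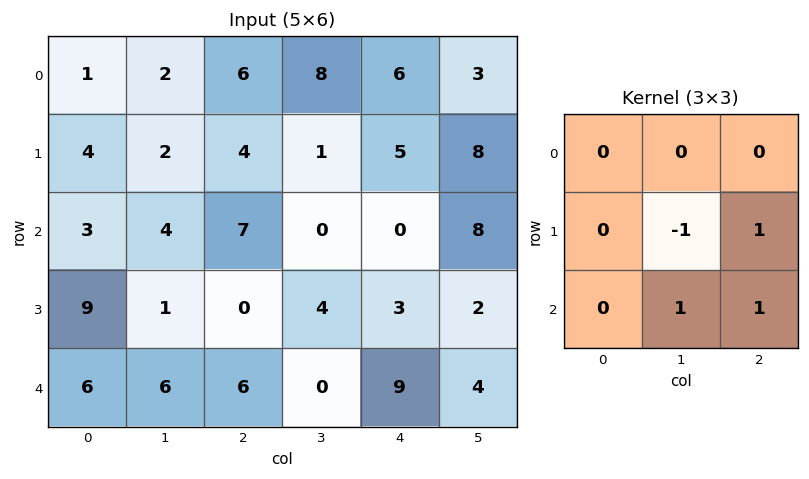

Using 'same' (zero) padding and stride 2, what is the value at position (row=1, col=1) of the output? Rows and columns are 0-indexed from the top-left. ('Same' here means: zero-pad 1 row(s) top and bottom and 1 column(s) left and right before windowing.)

The receptive field on the zero-padded input at this output position is [2 4 1 / 4 7 0 / 1 0 4]. Elementwise product with the kernel and sum: 7·-1 + 0·1 + 0·1 + 4·1.

-3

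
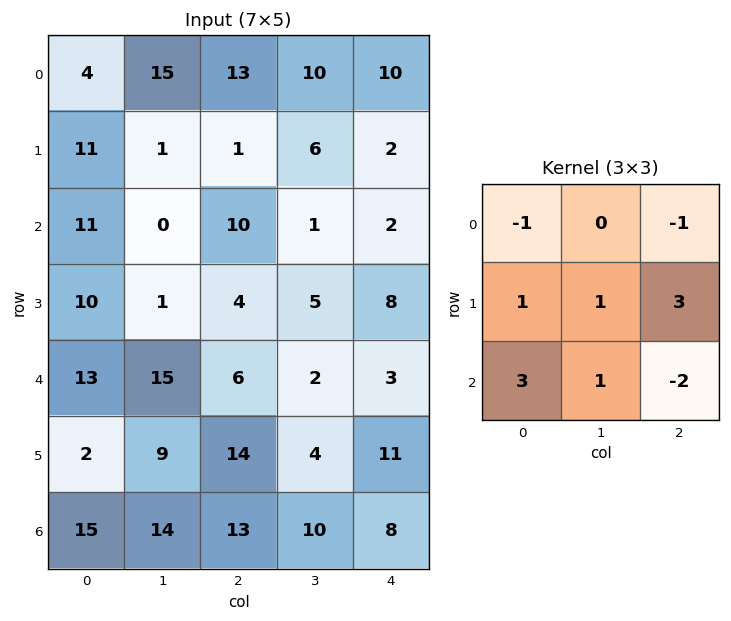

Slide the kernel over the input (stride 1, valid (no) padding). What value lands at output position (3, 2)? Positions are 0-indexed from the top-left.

The receptive field on the input at this output position is [4 5 8 / 6 2 3 / 14 4 11]. Elementwise product with the kernel and sum: 4·-1 + 8·-1 + 6·1 + 2·1 + 3·3 + 14·3 + 4·1 + 11·-2.

29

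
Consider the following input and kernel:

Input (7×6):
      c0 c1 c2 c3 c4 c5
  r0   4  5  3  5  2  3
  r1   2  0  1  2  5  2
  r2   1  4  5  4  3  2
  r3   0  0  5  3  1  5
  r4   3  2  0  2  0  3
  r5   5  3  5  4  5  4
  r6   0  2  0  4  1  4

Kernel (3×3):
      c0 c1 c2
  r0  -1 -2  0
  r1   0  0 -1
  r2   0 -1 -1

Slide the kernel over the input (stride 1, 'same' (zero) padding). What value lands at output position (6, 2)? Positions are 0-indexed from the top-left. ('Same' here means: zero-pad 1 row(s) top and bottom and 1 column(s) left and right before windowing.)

-17

The receptive field on the zero-padded input at this output position is [3 5 4 / 2 0 4 / 0 0 0]. Elementwise product with the kernel and sum: 3·-1 + 5·-2 + 4·-1 + 0·-1 + 0·-1.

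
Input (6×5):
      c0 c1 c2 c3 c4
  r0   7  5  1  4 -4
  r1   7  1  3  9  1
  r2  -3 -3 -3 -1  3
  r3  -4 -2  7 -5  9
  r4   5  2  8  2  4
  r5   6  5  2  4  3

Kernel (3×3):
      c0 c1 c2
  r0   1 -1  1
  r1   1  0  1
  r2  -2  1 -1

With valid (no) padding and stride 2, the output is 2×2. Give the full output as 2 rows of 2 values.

Output[0,0]: The receptive field on the input at this output position is [7 5 1 / 7 1 3 / -3 -3 -3]. Elementwise product with the kernel and sum: 7·1 + 5·-1 + 1·1 + 7·1 + 3·1 + -3·-2 + -3·1 + -3·-1.
Output[0,1]: The receptive field on the input at this output position is [1 4 -4 / 3 9 1 / -3 -1 3]. Elementwise product with the kernel and sum: 1·1 + 4·-1 + -4·1 + 3·1 + 1·1 + -3·-2 + -1·1 + 3·-1.

19 -1
-16 -1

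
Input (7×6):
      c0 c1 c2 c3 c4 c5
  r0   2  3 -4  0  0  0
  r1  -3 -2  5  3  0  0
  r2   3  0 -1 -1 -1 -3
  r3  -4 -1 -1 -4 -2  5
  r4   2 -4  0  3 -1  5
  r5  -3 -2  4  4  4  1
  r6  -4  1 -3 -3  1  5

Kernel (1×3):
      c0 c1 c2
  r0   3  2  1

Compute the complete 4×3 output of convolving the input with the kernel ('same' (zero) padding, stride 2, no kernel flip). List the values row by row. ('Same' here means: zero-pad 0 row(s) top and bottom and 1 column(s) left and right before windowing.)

Output[0,0]: The receptive field on the zero-padded input at this output position is [0 2 3]. Elementwise product with the kernel and sum: 0·3 + 2·2 + 3·1.

7 1 0
6 -3 -8
0 -9 12
-7 -6 -2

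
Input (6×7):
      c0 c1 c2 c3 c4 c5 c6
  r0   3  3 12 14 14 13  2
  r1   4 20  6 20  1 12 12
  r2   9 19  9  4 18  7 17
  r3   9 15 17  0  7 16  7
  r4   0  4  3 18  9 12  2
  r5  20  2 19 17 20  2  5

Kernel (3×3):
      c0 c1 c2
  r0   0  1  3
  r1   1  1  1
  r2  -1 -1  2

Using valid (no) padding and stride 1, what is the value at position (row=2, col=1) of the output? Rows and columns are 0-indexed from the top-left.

82

The receptive field on the input at this output position is [19 9 4 / 15 17 0 / 4 3 18]. Elementwise product with the kernel and sum: 9·1 + 4·3 + 15·1 + 17·1 + 0·1 + 4·-1 + 3·-1 + 18·2.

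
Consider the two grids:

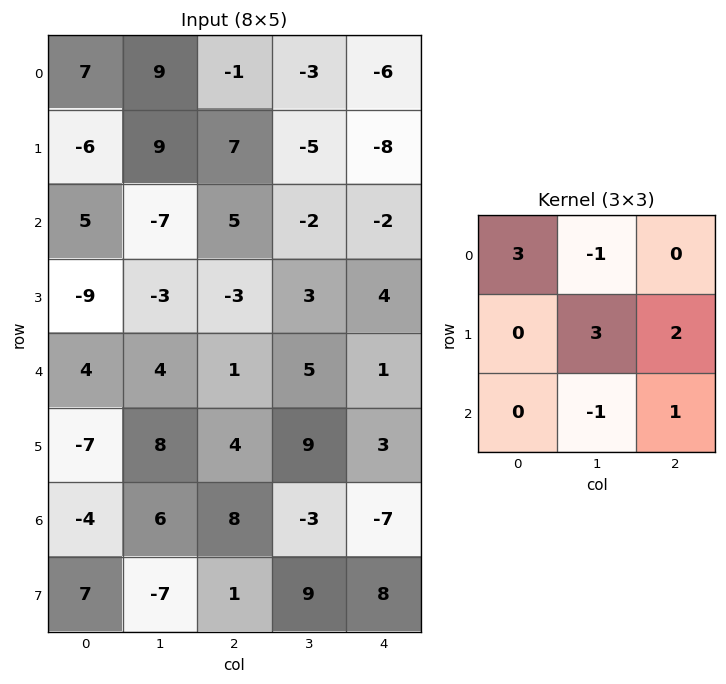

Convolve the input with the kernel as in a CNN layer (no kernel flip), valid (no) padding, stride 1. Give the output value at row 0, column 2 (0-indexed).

-31

The receptive field on the input at this output position is [-1 -3 -6 / 7 -5 -8 / 5 -2 -2]. Elementwise product with the kernel and sum: -1·3 + -3·-1 + -5·3 + -8·2 + -2·-1 + -2·1.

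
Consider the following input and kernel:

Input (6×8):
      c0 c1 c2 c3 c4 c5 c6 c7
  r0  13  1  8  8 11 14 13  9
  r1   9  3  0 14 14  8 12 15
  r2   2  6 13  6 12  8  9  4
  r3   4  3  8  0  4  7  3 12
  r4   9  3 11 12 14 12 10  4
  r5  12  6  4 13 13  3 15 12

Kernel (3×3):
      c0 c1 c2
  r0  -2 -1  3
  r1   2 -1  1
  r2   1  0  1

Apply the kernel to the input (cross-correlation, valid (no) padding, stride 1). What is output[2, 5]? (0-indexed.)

The receptive field on the input at this output position is [8 9 4 / 7 3 12 / 12 10 4]. Elementwise product with the kernel and sum: 8·-2 + 9·-1 + 4·3 + 7·2 + 3·-1 + 12·1 + 12·1 + 4·1.

26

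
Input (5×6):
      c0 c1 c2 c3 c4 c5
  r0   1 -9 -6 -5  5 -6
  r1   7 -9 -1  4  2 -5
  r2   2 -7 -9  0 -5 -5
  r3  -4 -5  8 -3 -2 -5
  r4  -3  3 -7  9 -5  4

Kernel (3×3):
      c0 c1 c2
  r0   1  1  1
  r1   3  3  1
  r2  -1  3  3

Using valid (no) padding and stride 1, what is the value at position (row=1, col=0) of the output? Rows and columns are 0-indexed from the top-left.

The receptive field on the input at this output position is [7 -9 -1 / 2 -7 -9 / -4 -5 8]. Elementwise product with the kernel and sum: 7·1 + -9·1 + -1·1 + 2·3 + -7·3 + -9·1 + -4·-1 + -5·3 + 8·3.

-14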